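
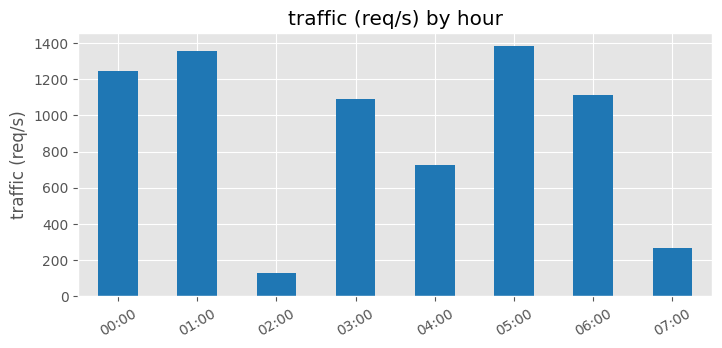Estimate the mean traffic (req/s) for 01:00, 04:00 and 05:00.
(1400 + 800 + 1400) / 3 ≈ 1200.

≈ 1200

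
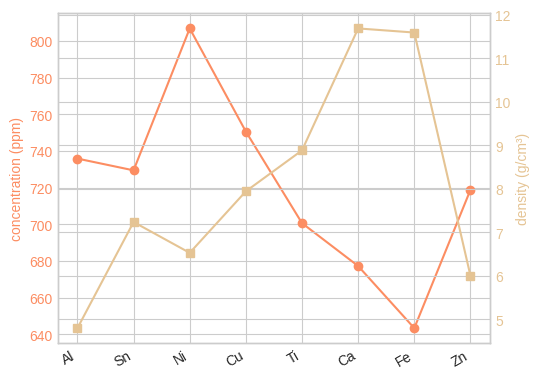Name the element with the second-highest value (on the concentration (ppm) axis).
Cu

Top 3 (on the concentration (ppm) axis): Ni ≈ 800, Cu ≈ 760, Al ≈ 740.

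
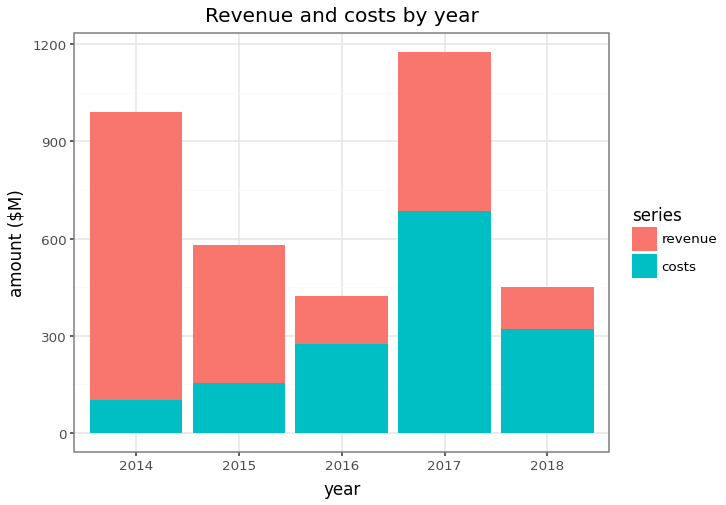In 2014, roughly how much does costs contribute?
costs top ≈ 100, bottom ≈ 0; segment ≈ 100.

≈ 100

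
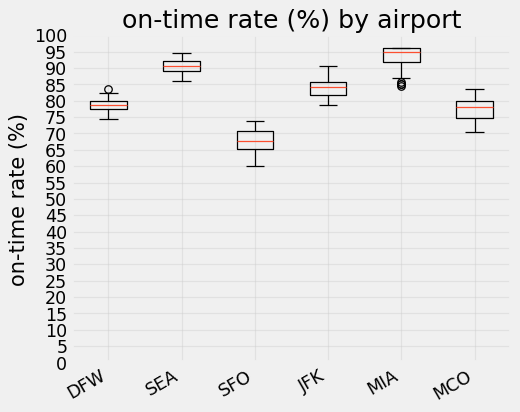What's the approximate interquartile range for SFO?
Q3 ≈ 70, Q1 ≈ 65; IQR ≈ 5.

≈ 5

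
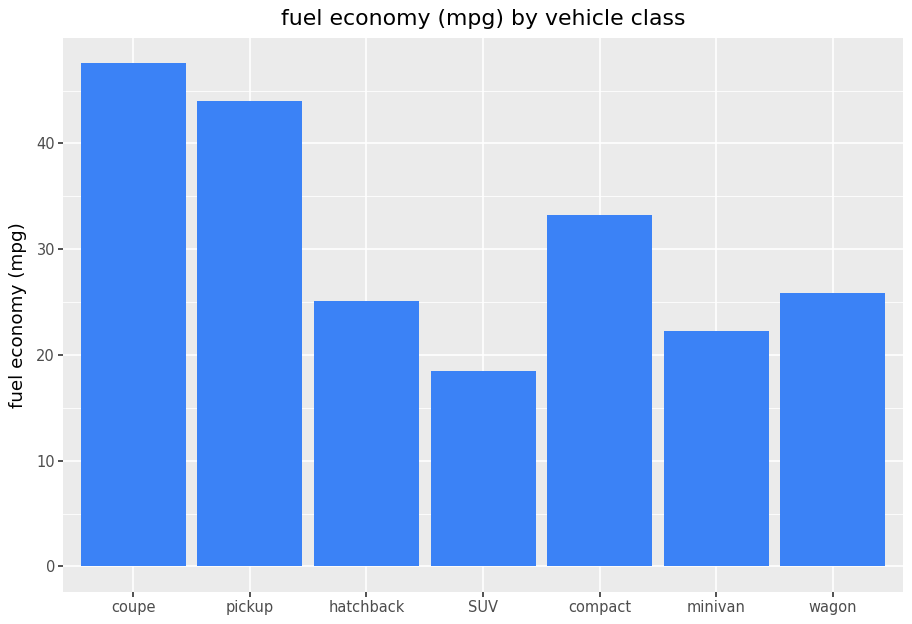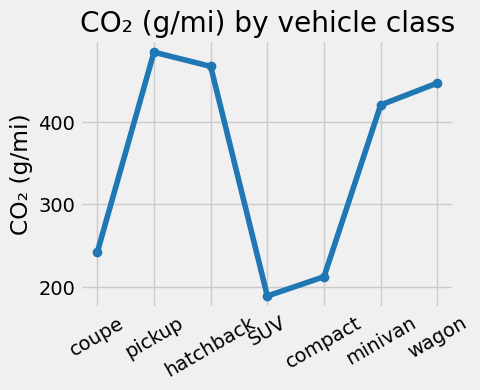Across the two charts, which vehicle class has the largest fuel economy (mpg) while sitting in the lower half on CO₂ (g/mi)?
Chart 2 median CO₂ (g/mi) ≈ 400; below-median vehicle classes: coupe, SUV, compact. Among those, coupe has the highest fuel economy (mpg) (≈ 50).

coupe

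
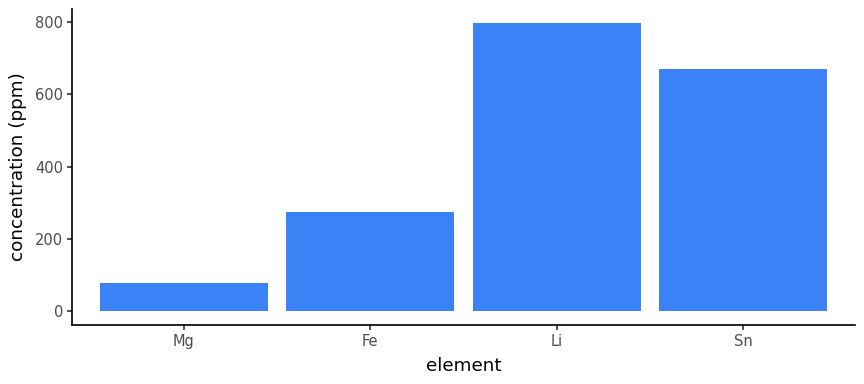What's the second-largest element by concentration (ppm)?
Top 3: Li ≈ 800, Sn ≈ 700, Fe ≈ 300.

Sn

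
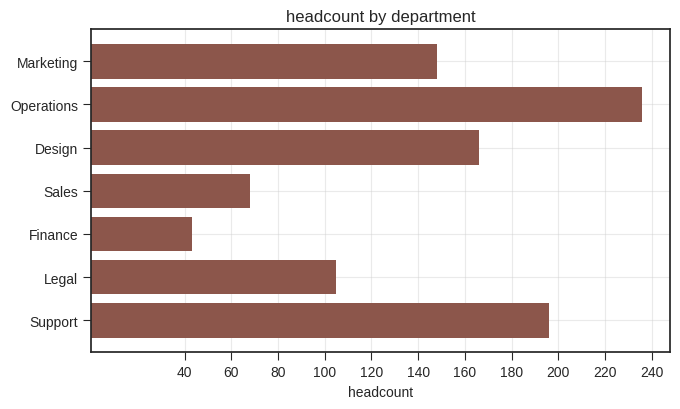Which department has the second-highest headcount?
Top 3: Operations ≈ 240, Support ≈ 200, Design ≈ 160.

Support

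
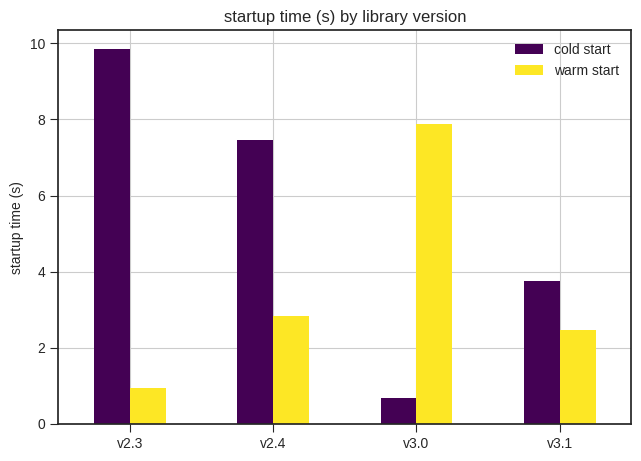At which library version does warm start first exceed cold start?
v3.0

v2.4: warm start ≈ 3 vs cold start ≈ 7 (not yet); v3.0: warm start ≈ 8 vs cold start ≈ 1 (first crossover).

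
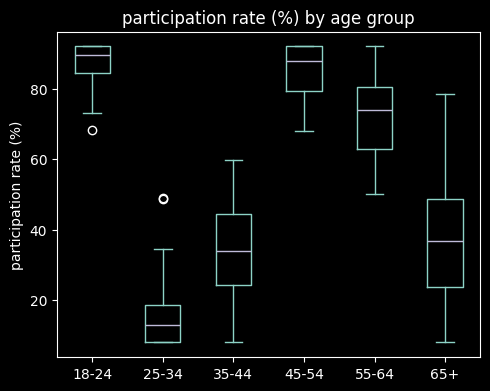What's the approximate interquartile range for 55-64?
Q3 ≈ 80, Q1 ≈ 60; IQR ≈ 20.

≈ 20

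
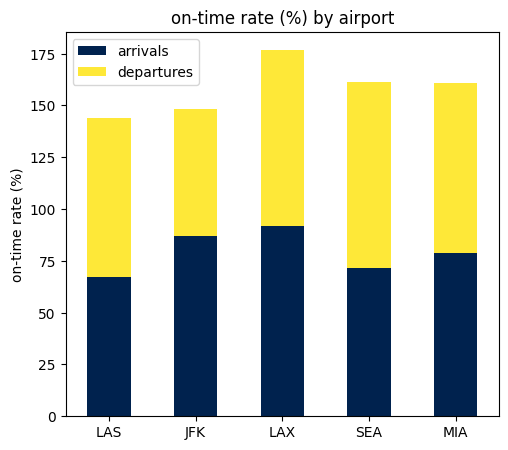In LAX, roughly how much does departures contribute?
departures top ≈ 180, bottom ≈ 100; segment ≈ 80.

≈ 80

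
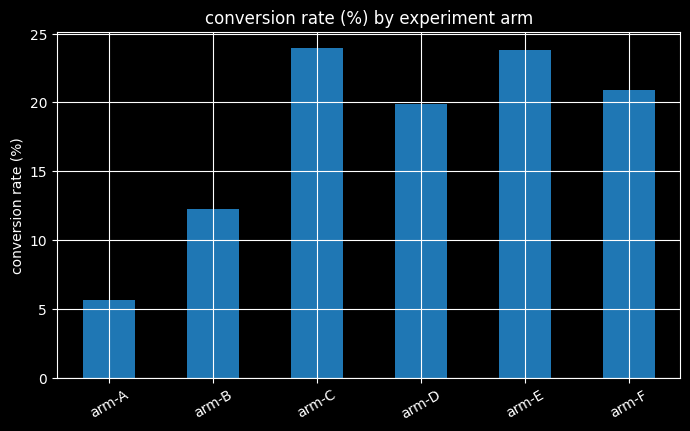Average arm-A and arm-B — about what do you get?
(6 + 12) / 2 ≈ 9.

≈ 9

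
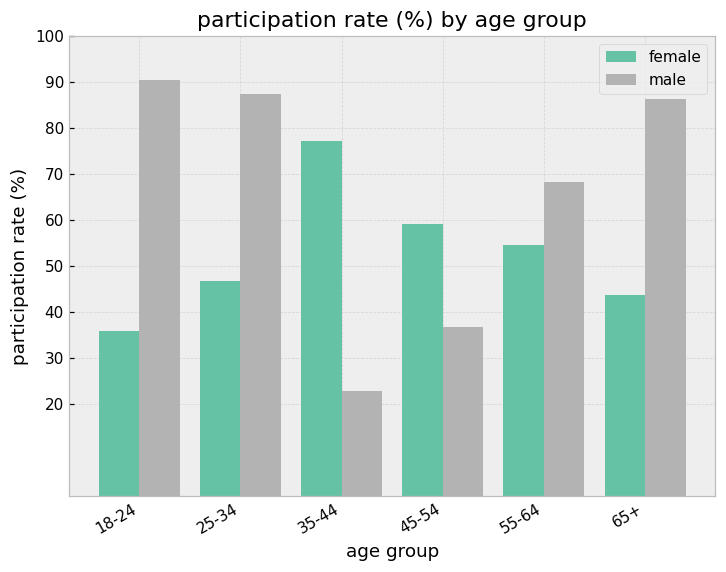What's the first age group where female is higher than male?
25-34: female ≈ 50 vs male ≈ 90 (not yet); 35-44: female ≈ 80 vs male ≈ 20 (first crossover).

35-44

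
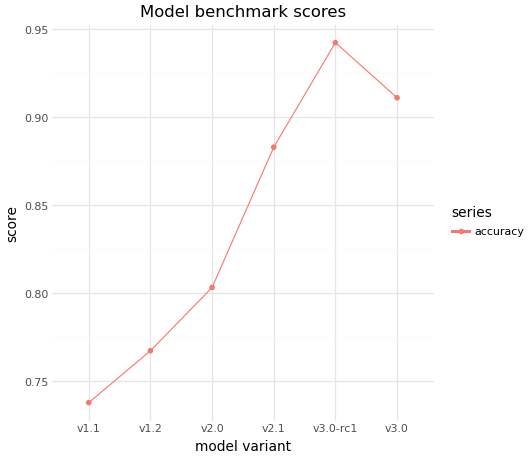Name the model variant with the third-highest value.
v2.1

Top 4: v3.0-rc1 ≈ 0.94, v3.0 ≈ 0.92, v2.1 ≈ 0.88, v2.0 ≈ 0.80.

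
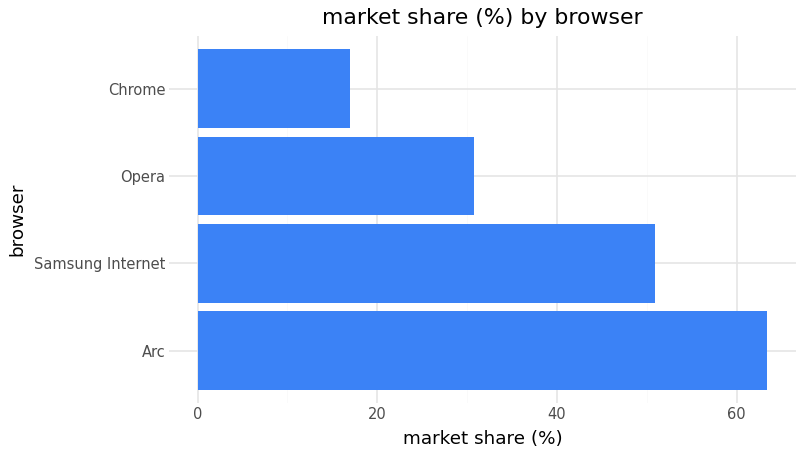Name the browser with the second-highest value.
Top 3: Arc ≈ 60, Samsung Internet ≈ 50, Opera ≈ 30.

Samsung Internet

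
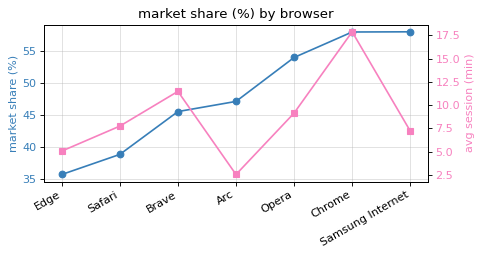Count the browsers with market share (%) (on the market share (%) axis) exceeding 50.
Above 50: Opera, Chrome, Samsung Internet.

3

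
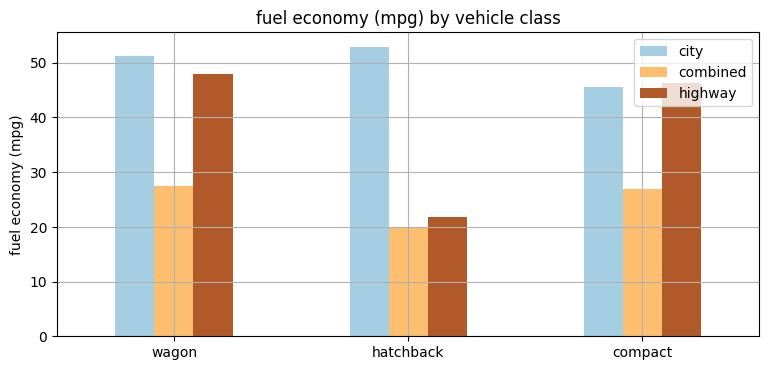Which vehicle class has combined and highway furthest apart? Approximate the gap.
wagon, ≈ 25 mpg

wagon: combined ≈ 25, highway ≈ 50 → gap ≈ 25. Next-largest (compact) is only ≈ 20.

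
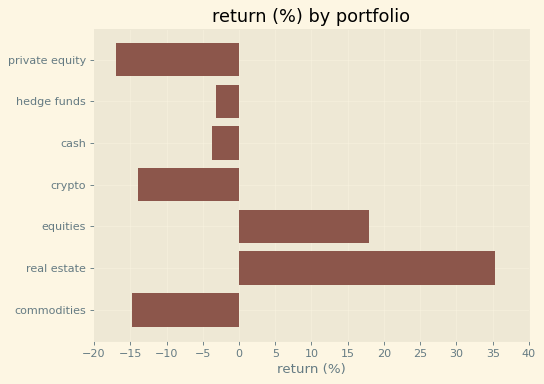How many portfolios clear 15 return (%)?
Above 15: equities, real estate.

2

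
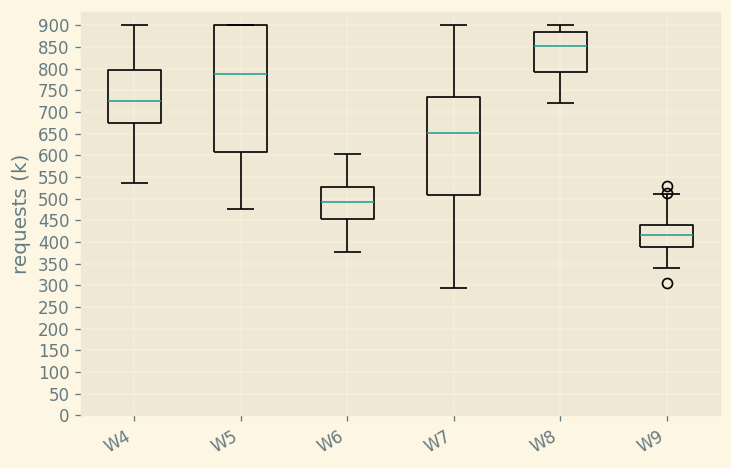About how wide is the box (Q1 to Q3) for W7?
Q3 ≈ 750, Q1 ≈ 500; IQR ≈ 250.

≈ 250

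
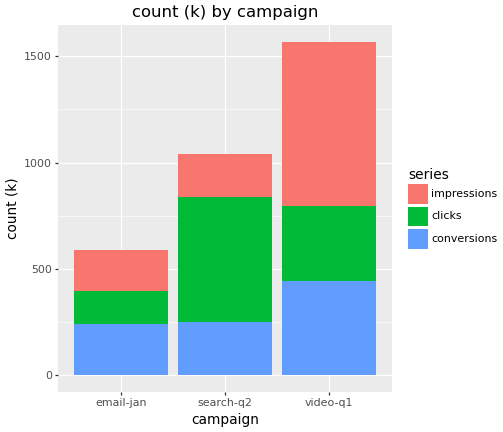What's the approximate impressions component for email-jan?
impressions top ≈ 600, bottom ≈ 400; segment ≈ 200.

≈ 200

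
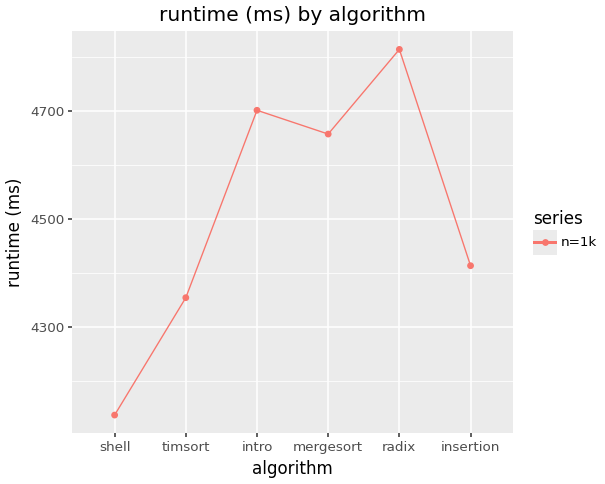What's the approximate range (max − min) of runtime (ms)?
Max radix ≈ 4800, min shell ≈ 4100; range ≈ 700.

≈ 700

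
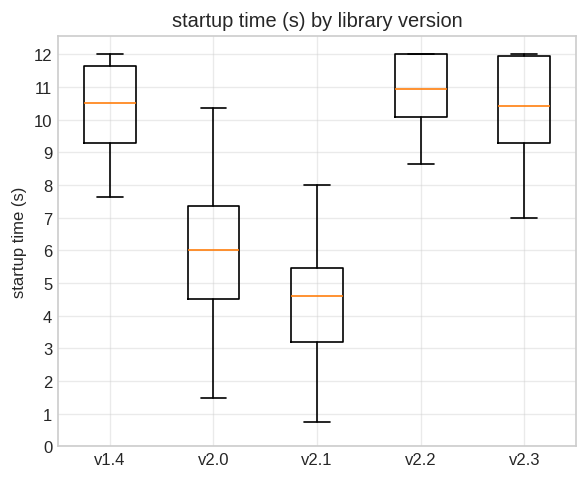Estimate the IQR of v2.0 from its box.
Q3 ≈ 7, Q1 ≈ 4; IQR ≈ 3.

≈ 3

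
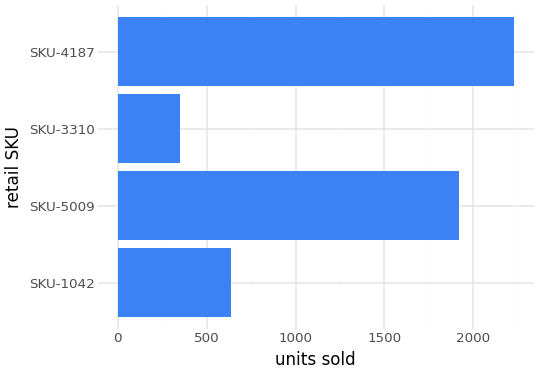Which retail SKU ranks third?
SKU-1042

Top 4: SKU-4187 ≈ 2200, SKU-5009 ≈ 2000, SKU-1042 ≈ 600, SKU-3310 ≈ 400.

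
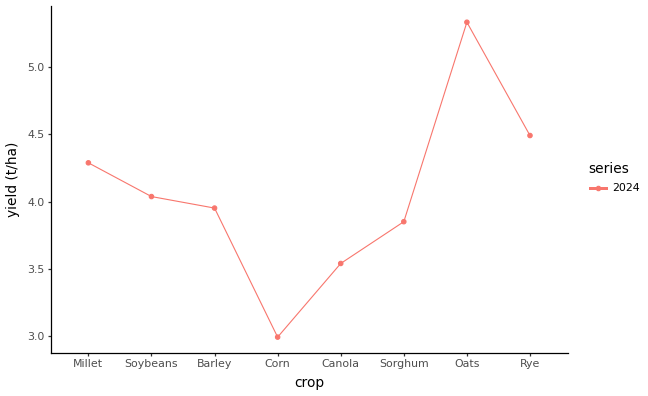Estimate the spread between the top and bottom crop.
Max Oats ≈ 5.4, min Corn ≈ 3.0; range ≈ 2.4.

≈ 2.4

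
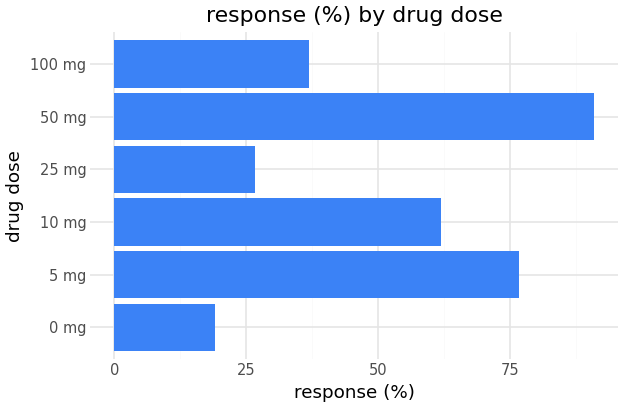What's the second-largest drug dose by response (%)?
Top 3: 50 mg ≈ 90, 5 mg ≈ 80, 10 mg ≈ 60.

5 mg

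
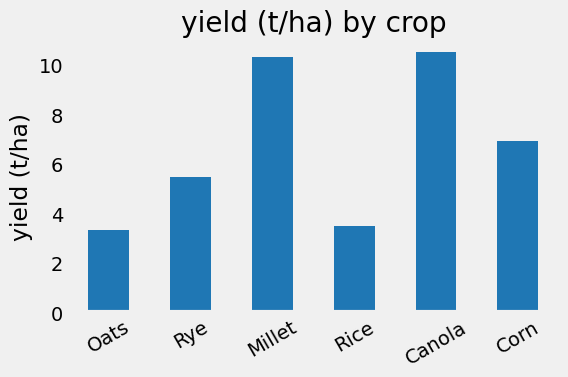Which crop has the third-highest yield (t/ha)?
Corn

Top 4: Canola ≈ 11, Millet ≈ 10, Corn ≈ 7, Rye ≈ 5.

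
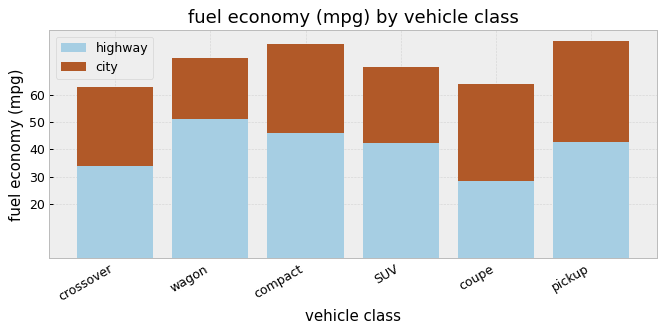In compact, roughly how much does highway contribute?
highway top ≈ 50, bottom ≈ 0; segment ≈ 50.

≈ 50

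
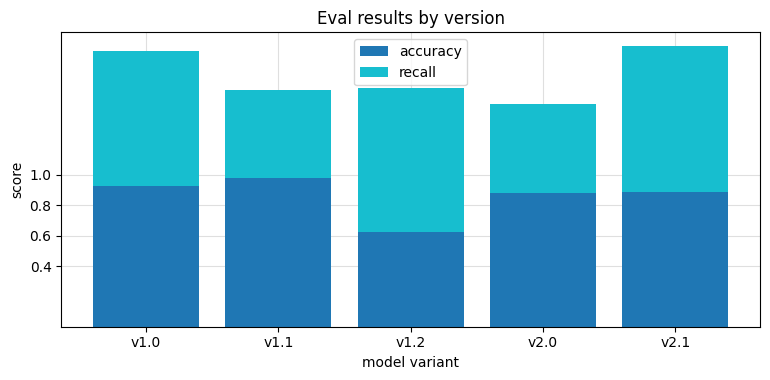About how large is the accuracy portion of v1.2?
accuracy top ≈ 0.6, bottom ≈ 0.0; segment ≈ 0.6.

≈ 0.6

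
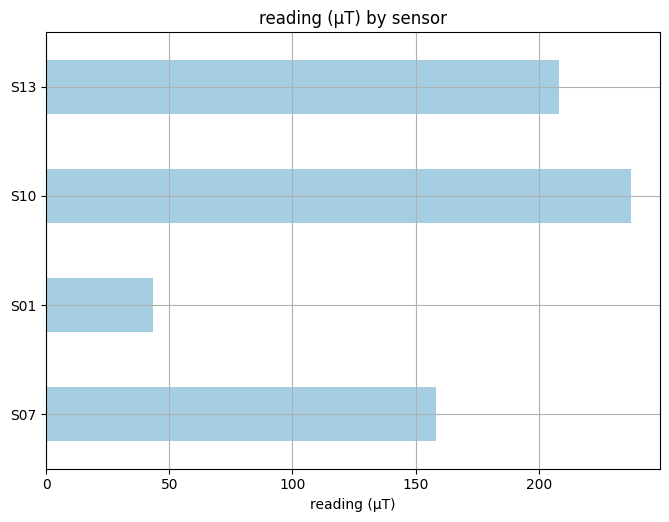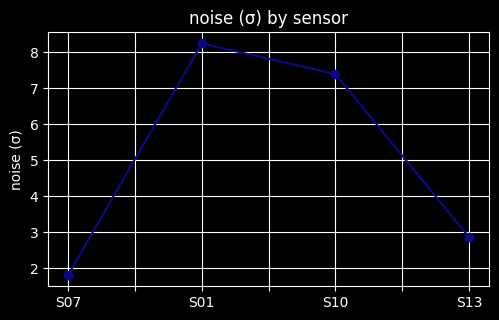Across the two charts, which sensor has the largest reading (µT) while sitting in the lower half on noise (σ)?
Chart 2 median noise (σ) ≈ 5; below-median sensors: S07, S13. Among those, S13 has the highest reading (µT) (≈ 200).

S13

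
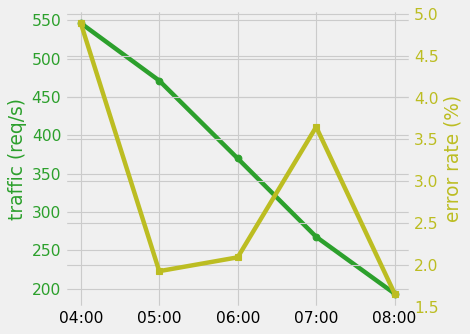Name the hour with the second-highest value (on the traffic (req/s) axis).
Top 3 (on the traffic (req/s) axis): 04:00 ≈ 550, 05:00 ≈ 450, 06:00 ≈ 350.

05:00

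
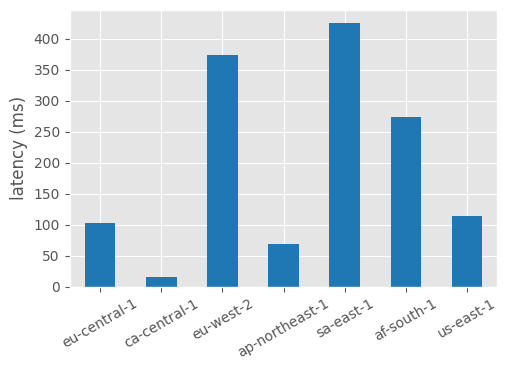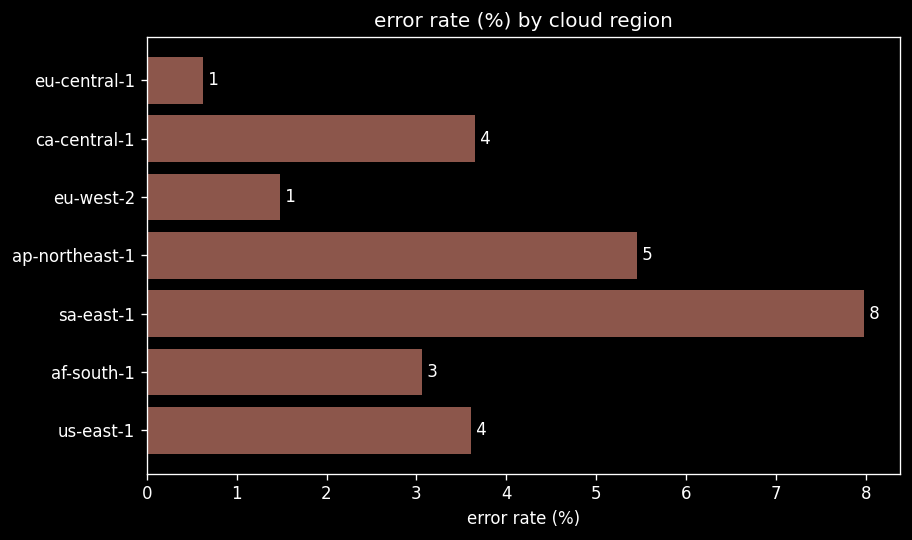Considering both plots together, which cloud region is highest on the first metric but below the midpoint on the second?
Chart 2 median error rate (%) ≈ 4; below-median cloud regions: eu-central-1, eu-west-2, af-south-1. Among those, eu-west-2 has the highest latency (ms) (≈ 350).

eu-west-2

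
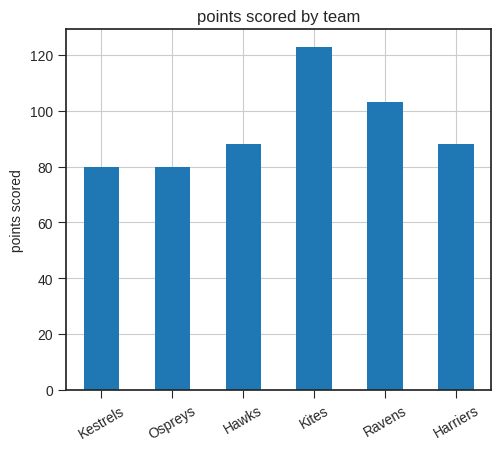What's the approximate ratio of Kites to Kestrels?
≈ 1.5×

Kites ≈ 120, Kestrels ≈ 80; 120/80 ≈ 1.5.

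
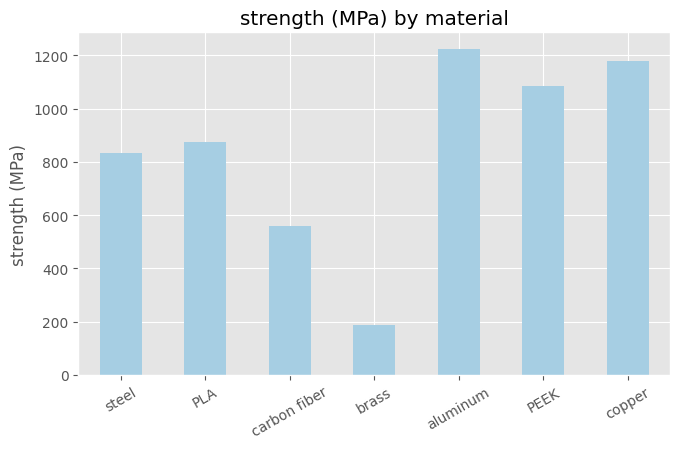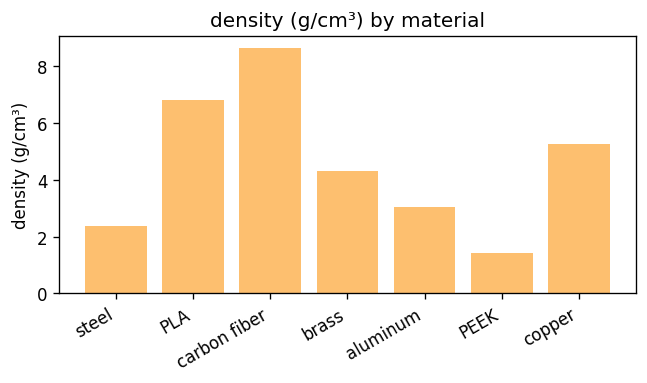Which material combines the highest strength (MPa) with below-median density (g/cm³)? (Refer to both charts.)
aluminum

Chart 2 median density (g/cm³) ≈ 4; below-median materials: steel, aluminum, PEEK. Among those, aluminum has the highest strength (MPa) (≈ 1200).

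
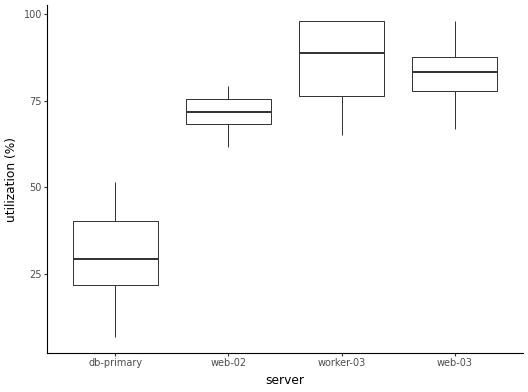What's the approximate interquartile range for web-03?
Q3 ≈ 90, Q1 ≈ 80; IQR ≈ 10.

≈ 10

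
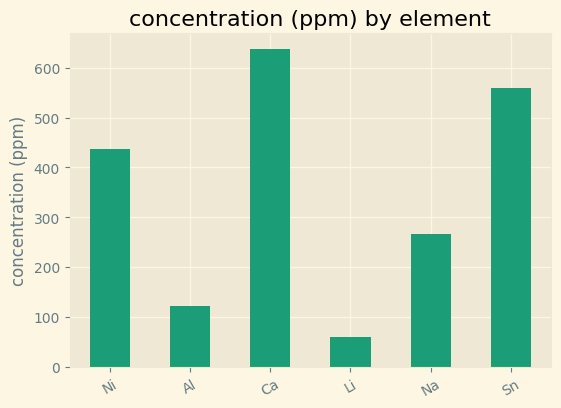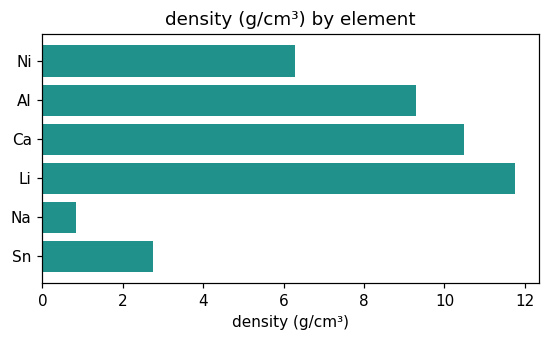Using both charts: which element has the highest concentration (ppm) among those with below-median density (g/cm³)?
Sn

Chart 2 median density (g/cm³) ≈ 8; below-median elements: Ni, Na, Sn. Among those, Sn has the highest concentration (ppm) (≈ 600).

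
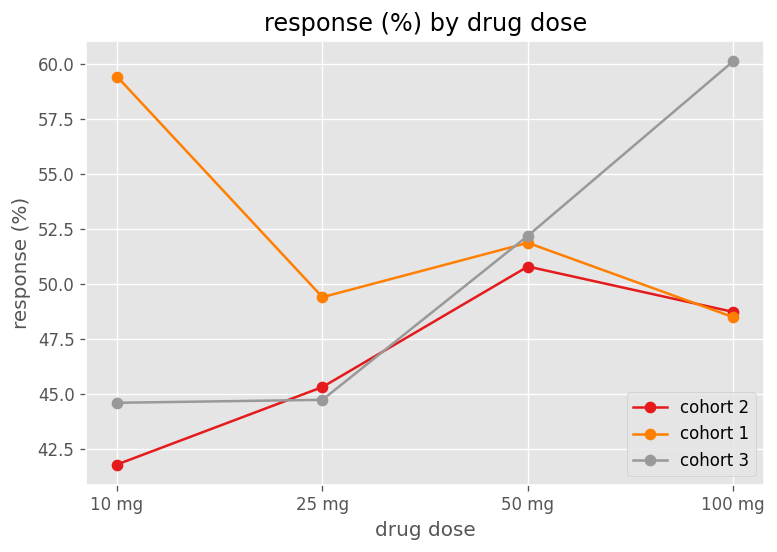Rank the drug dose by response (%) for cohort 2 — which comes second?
Top 3 for cohort 2: 50 mg ≈ 50, 100 mg ≈ 48, 25 mg ≈ 46.

100 mg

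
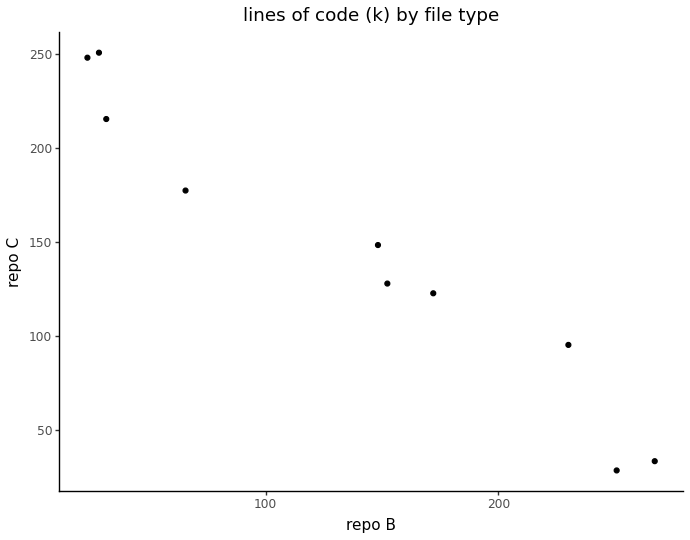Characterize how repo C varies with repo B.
negative, strong

Points are negatively correlated; strong (|r| ≈ 1.0).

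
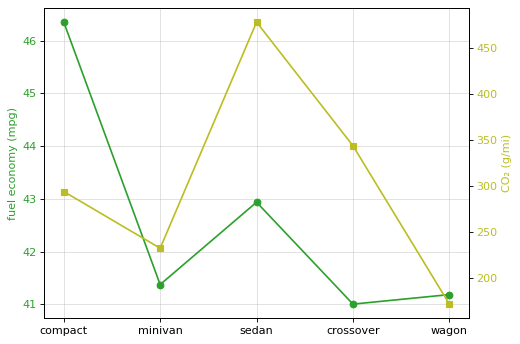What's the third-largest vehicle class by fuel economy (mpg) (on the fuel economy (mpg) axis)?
minivan

Top 4 (on the fuel economy (mpg) axis): compact ≈ 46.5, sedan ≈ 43.0, minivan ≈ 41.5, wagon ≈ 41.0.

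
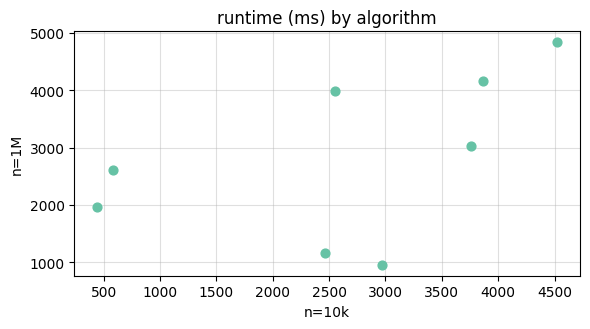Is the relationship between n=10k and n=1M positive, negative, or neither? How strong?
Points are positively correlated; moderate (|r| ≈ 0.5).

positive, moderate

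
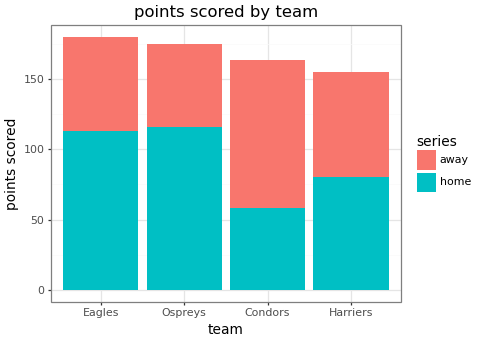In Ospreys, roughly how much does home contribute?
≈ 120

home top ≈ 120, bottom ≈ 0; segment ≈ 120.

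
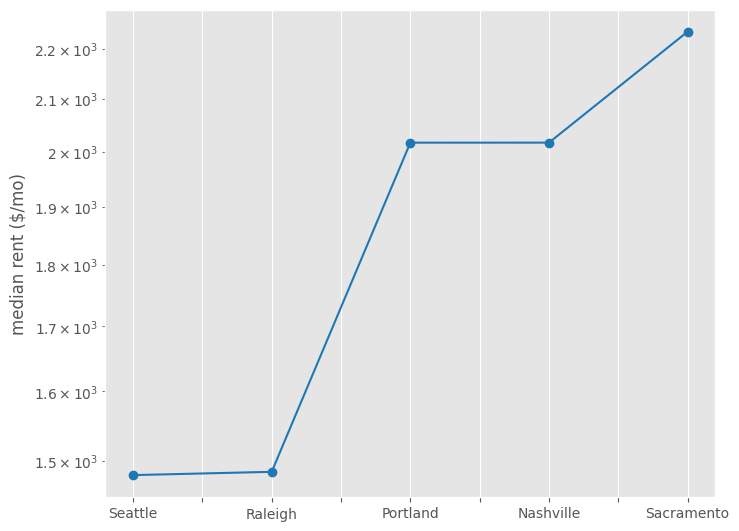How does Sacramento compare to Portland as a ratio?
Sacramento ≈ 2200, Portland ≈ 2000; 2200/2000 ≈ 1.1.

≈ 1.1×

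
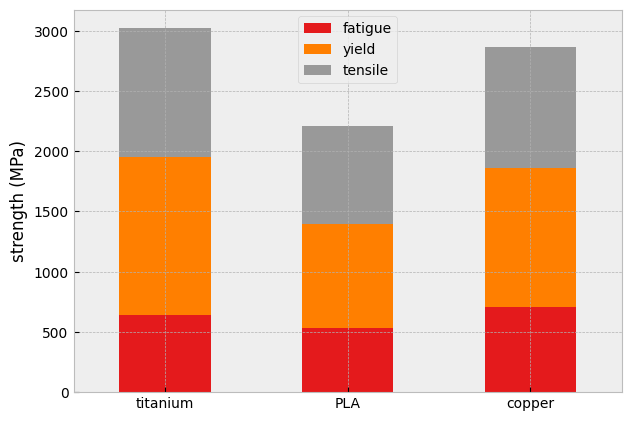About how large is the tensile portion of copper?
≈ 1000

tensile top ≈ 3000, bottom ≈ 2000; segment ≈ 1000.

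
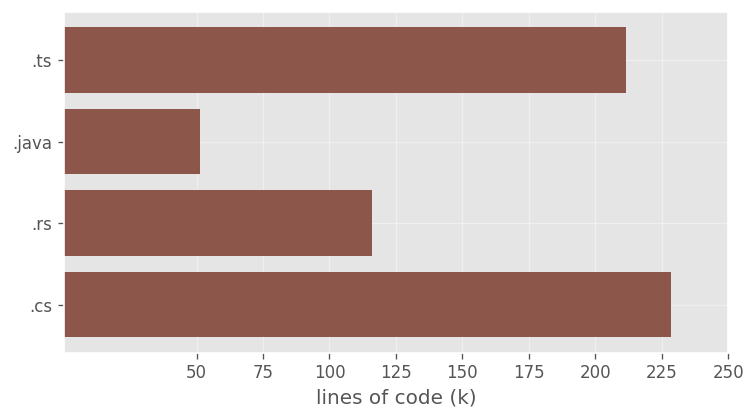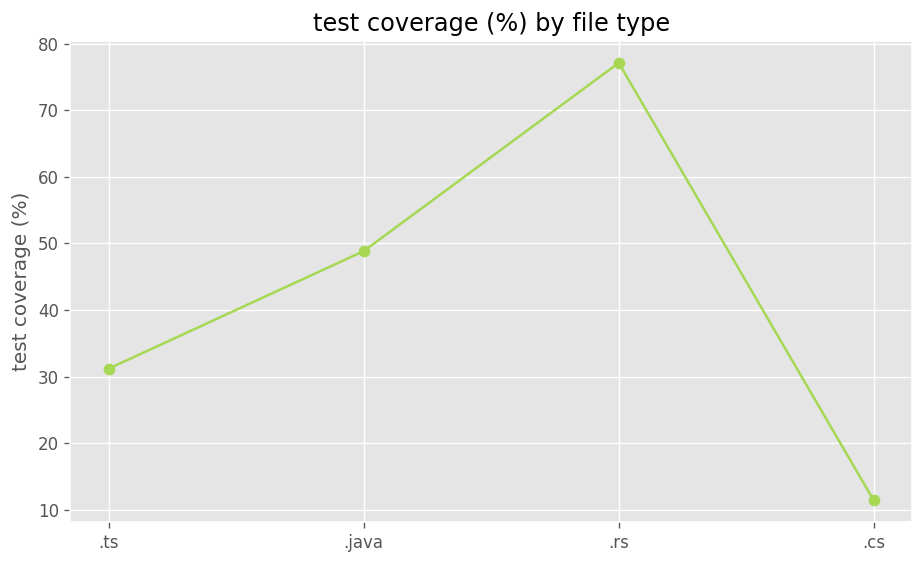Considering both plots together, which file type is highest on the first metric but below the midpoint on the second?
.cs

Chart 2 median test coverage (%) ≈ 40; below-median file types: .ts, .cs. Among those, .cs has the highest lines of code (k) (≈ 225).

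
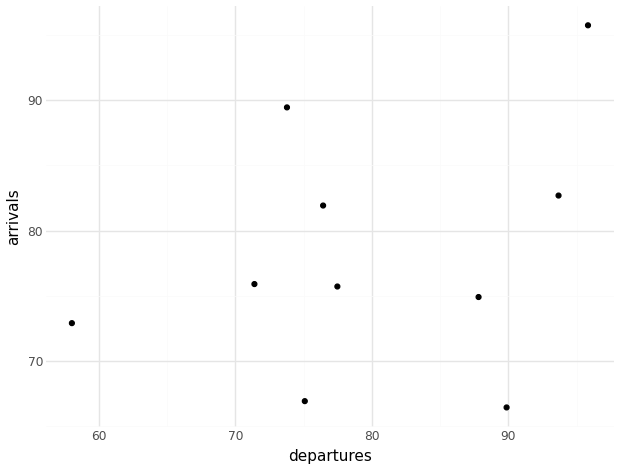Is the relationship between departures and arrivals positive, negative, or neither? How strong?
Points are positively correlated; weak (|r| ≈ 0.3).

positive, weak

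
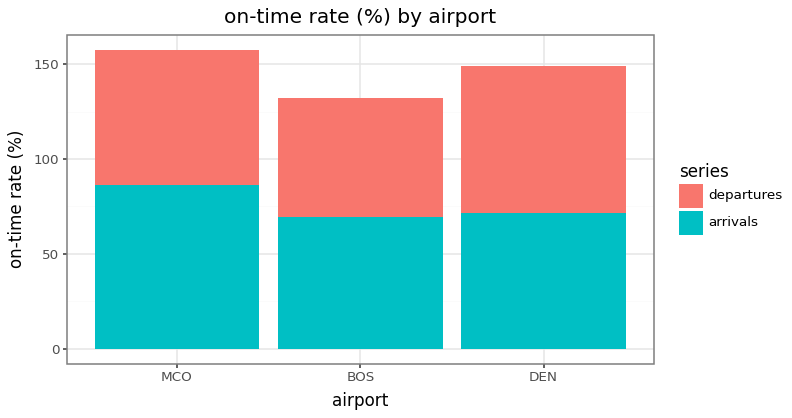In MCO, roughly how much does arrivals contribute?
arrivals top ≈ 80, bottom ≈ 0; segment ≈ 80.

≈ 80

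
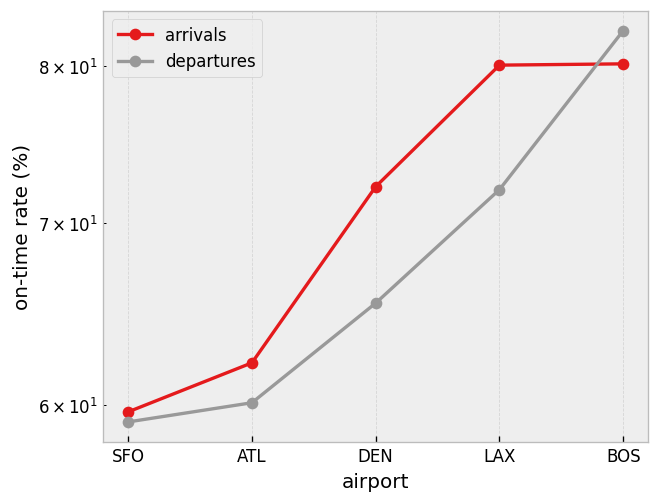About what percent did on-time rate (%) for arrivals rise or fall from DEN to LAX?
DEN ≈ 72, LAX ≈ 80; (80 − 72) / 72 ≈ +11.1%.

≈ +11.1%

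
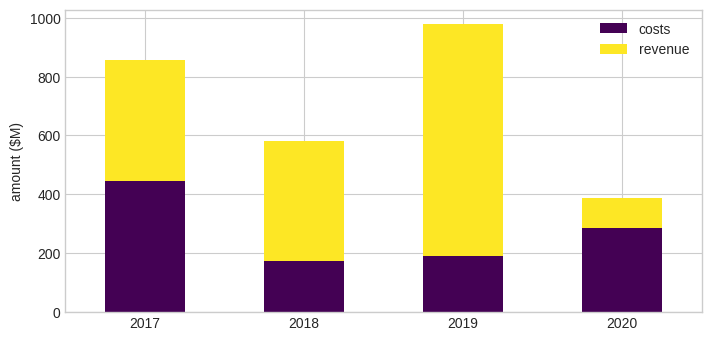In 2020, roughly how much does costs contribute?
costs top ≈ 300, bottom ≈ 0; segment ≈ 300.

≈ 300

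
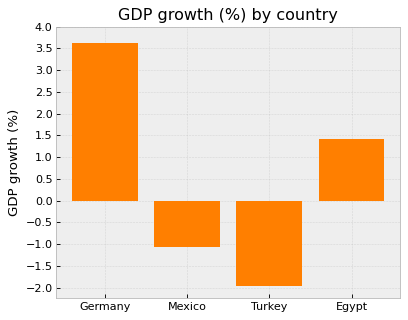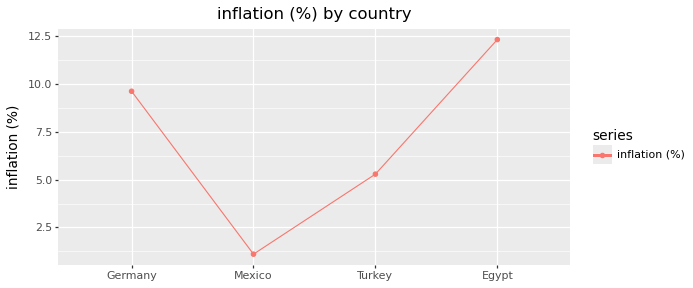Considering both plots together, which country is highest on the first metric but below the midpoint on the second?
Chart 2 median inflation (%) ≈ 8; below-median countries: Mexico, Turkey. Among those, Mexico has the highest GDP growth (%) (≈ -1).

Mexico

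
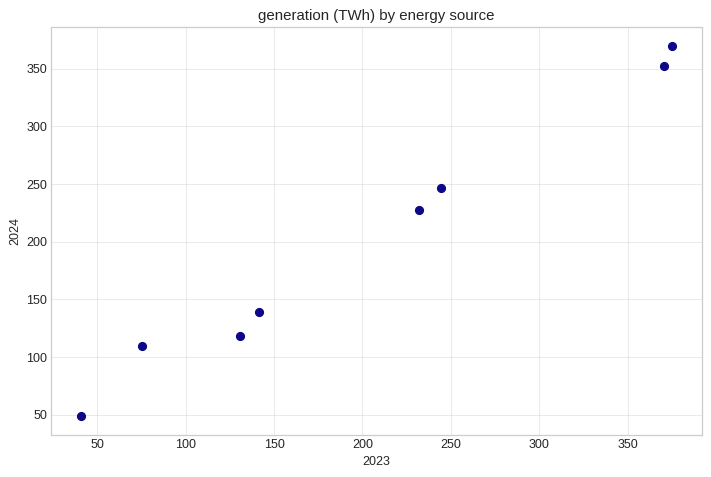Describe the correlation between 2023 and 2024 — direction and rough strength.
Points are positively correlated; strong (|r| ≈ 1.0).

positive, strong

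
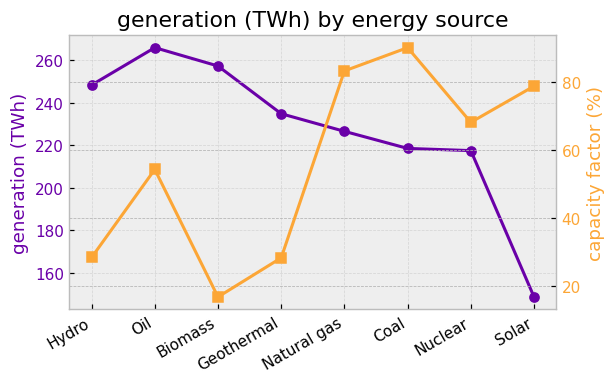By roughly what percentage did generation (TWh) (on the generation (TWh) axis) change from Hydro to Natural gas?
≈ -8%

Hydro ≈ 250, Natural gas ≈ 230; (230 − 250) / 250 ≈ -8%.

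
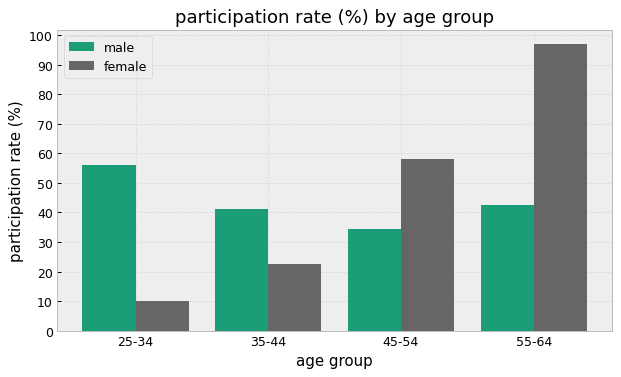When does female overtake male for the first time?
45-54

35-44: female ≈ 20 vs male ≈ 40 (not yet); 45-54: female ≈ 60 vs male ≈ 30 (first crossover).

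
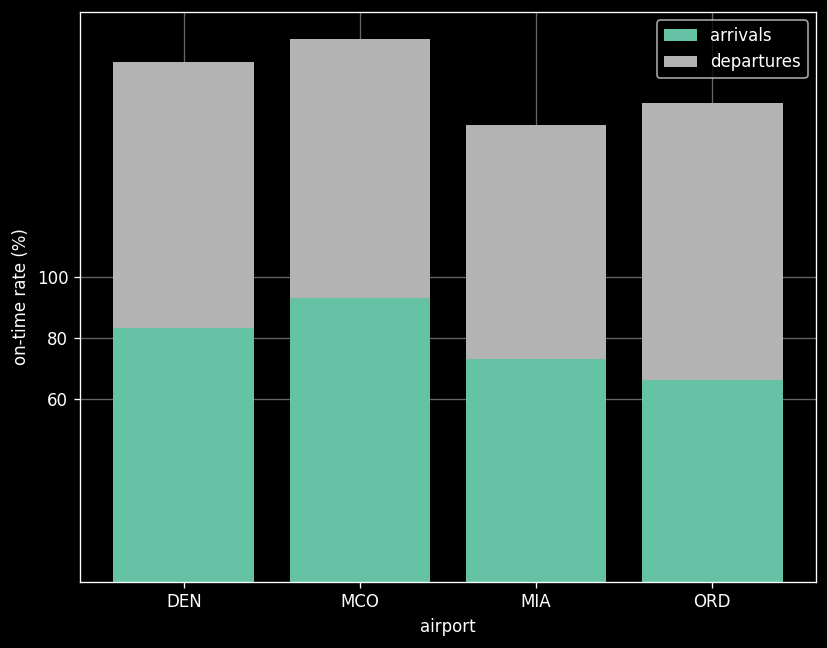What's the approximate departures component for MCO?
departures top ≈ 180, bottom ≈ 100; segment ≈ 80.

≈ 80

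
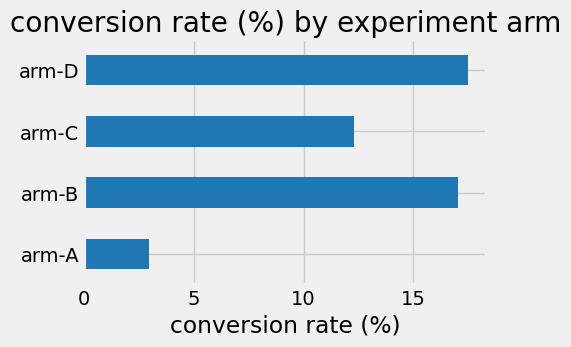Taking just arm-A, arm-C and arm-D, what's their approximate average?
(2 + 12 + 18) / 3 ≈ 11.

≈ 11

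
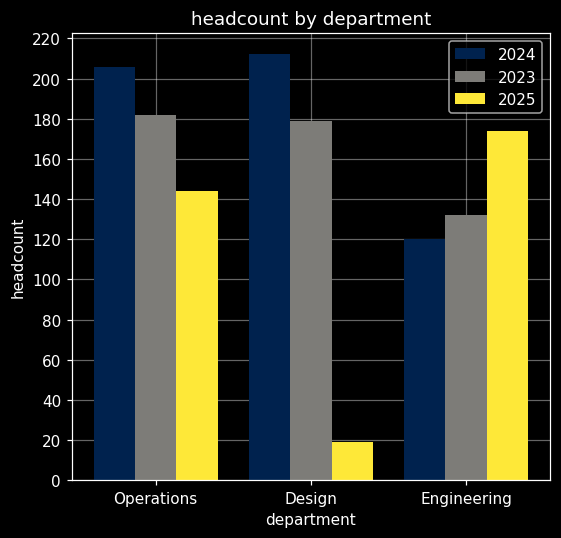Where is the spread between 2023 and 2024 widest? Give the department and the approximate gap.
Design, ≈ 40

Design: 2023 ≈ 180, 2024 ≈ 220 → gap ≈ 40. Next-largest (Operations) is only ≈ 20.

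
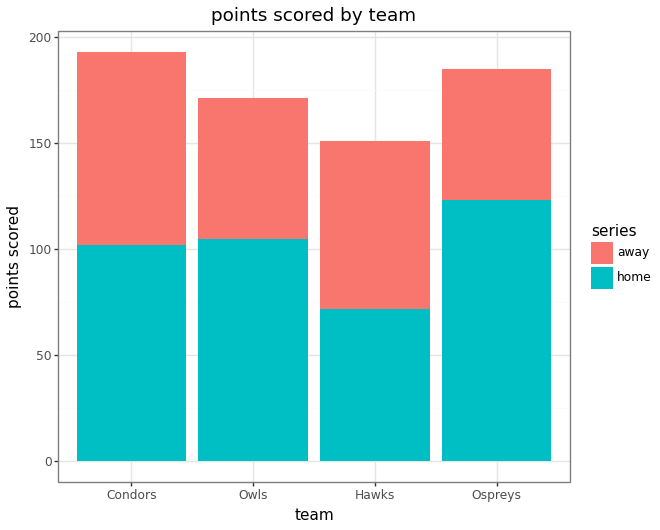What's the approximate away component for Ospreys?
away top ≈ 180, bottom ≈ 120; segment ≈ 60.

≈ 60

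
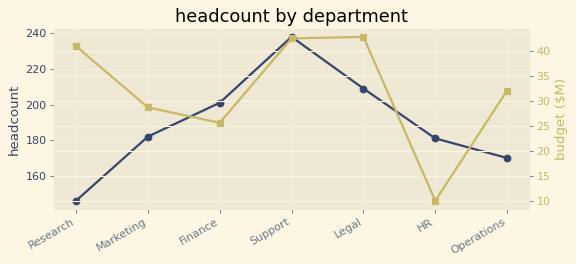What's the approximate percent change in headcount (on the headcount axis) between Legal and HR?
Legal ≈ 210, HR ≈ 180; (180 − 210) / 210 ≈ -14.3%.

≈ -14.3%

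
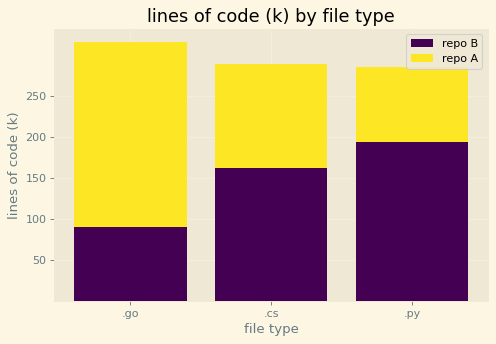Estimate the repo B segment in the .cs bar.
repo B top ≈ 150, bottom ≈ 0; segment ≈ 150.

≈ 150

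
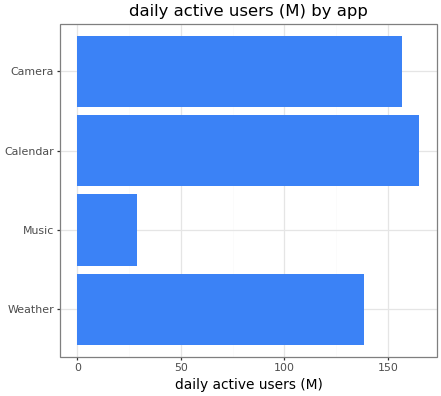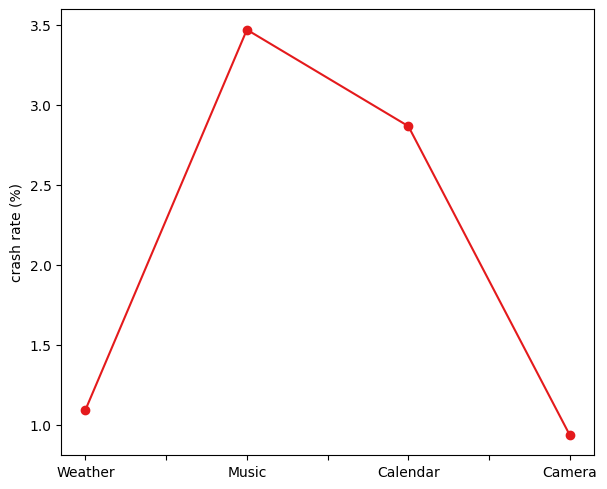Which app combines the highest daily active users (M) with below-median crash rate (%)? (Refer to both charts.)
Camera

Chart 2 median crash rate (%) ≈ 2; below-median apps: Weather, Camera. Among those, Camera has the highest daily active users (M) (≈ 160).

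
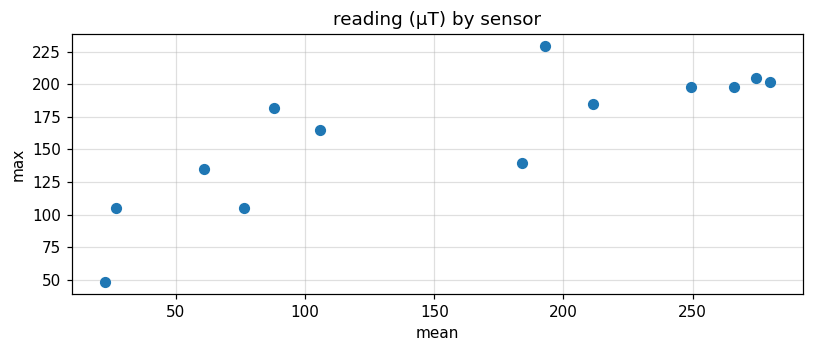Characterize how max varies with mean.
Points are positively correlated; strong (|r| ≈ 0.8).

positive, strong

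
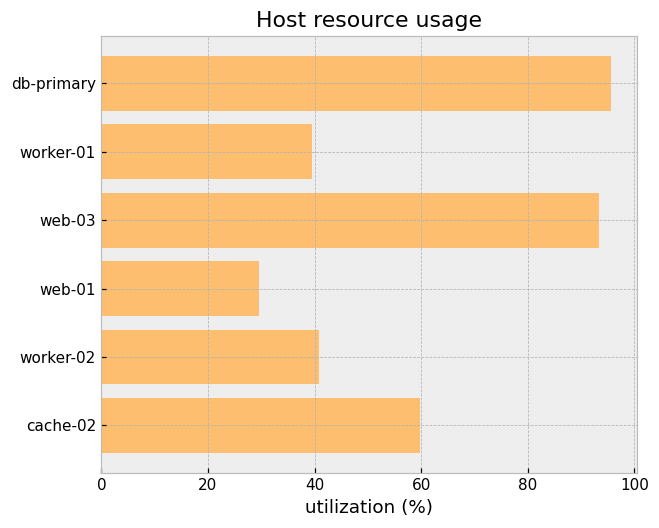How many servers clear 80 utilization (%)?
Above 80: db-primary, web-03.

2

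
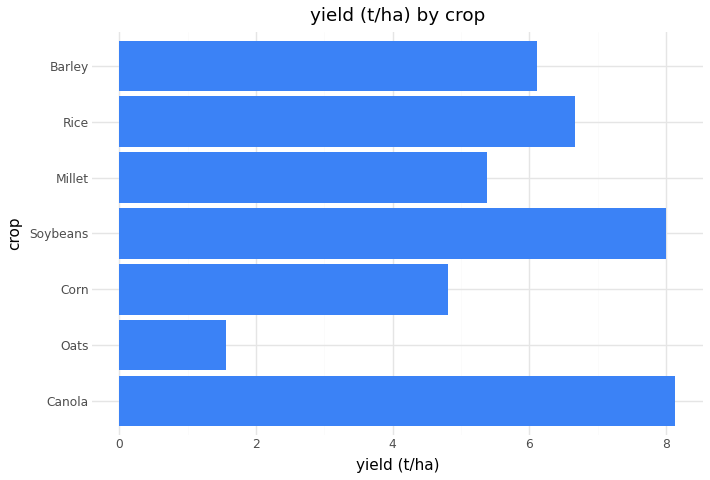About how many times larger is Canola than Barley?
Canola ≈ 8, Barley ≈ 6; 8/6 ≈ 1.33.

≈ 1.33×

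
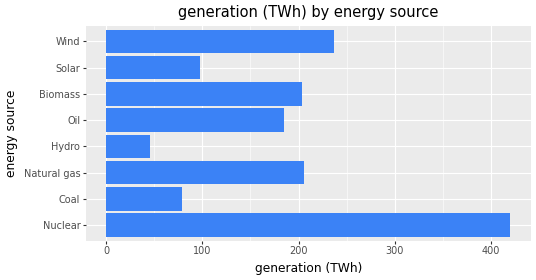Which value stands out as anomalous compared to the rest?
Nuclear ≈ 400; the rest sit between ≈ 50 and ≈ 250.

Nuclear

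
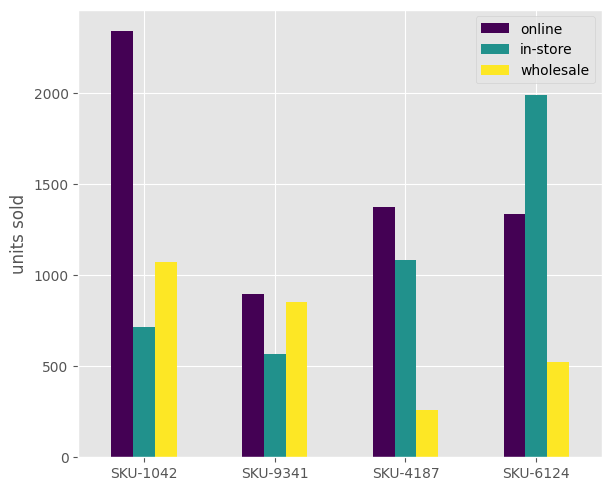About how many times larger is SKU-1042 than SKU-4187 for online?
≈ 1.71×

SKU-1042 ≈ 2400, SKU-4187 ≈ 1400; 2400/1400 ≈ 1.71.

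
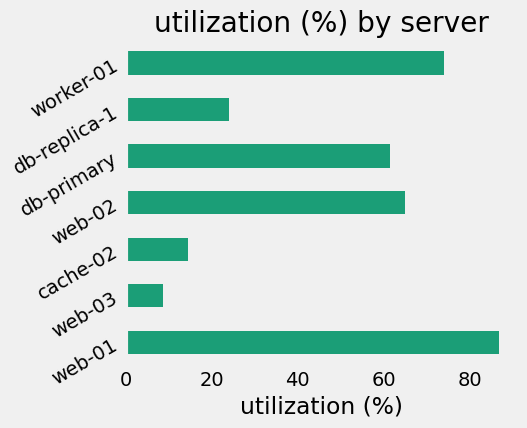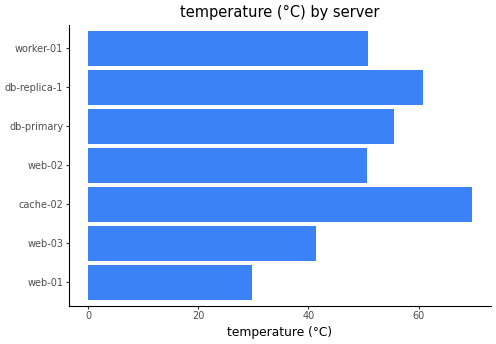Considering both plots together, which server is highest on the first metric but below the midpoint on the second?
web-01

Chart 2 median temperature (°C) ≈ 50; below-median servers: web-01, web-03, web-02. Among those, web-01 has the highest utilization (%) (≈ 90).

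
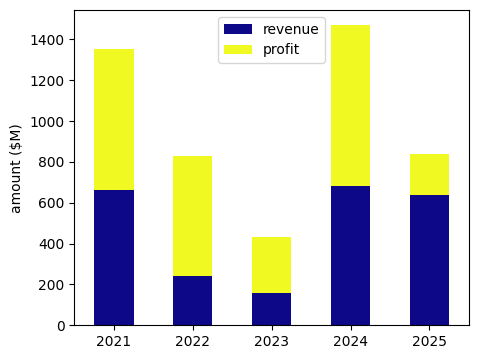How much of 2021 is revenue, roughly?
revenue top ≈ 600, bottom ≈ 0; segment ≈ 600.

≈ 600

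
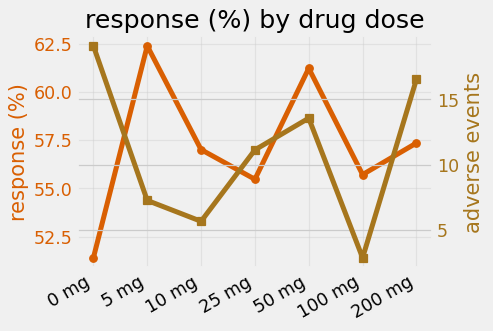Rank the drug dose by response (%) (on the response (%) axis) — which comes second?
Top 3 (on the response (%) axis): 5 mg ≈ 62, 50 mg ≈ 61, 200 mg ≈ 57.

50 mg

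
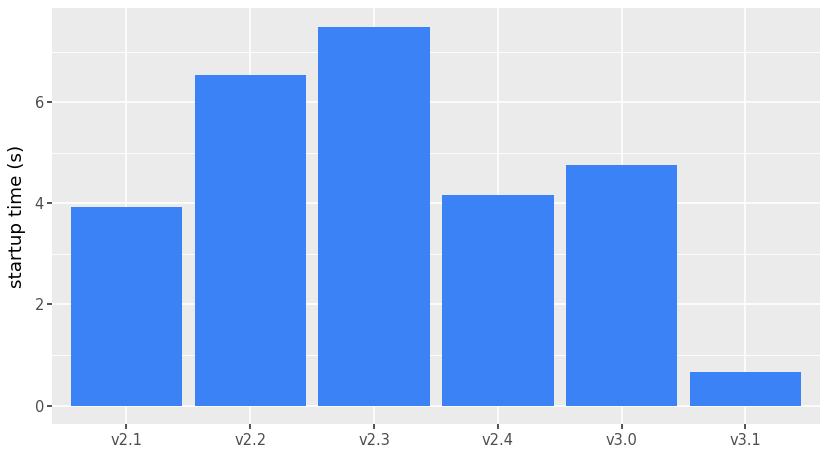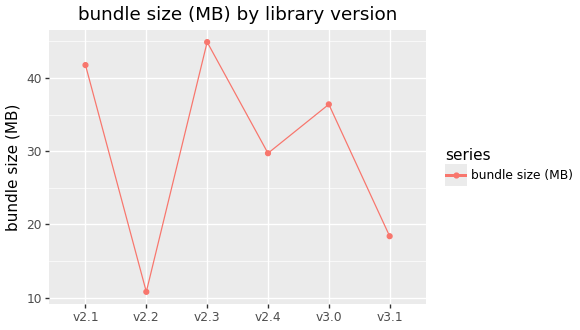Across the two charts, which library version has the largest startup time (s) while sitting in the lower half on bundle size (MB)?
Chart 2 median bundle size (MB) ≈ 35; below-median library versions: v2.2, v2.4, v3.1. Among those, v2.2 has the highest startup time (s) (≈ 7).

v2.2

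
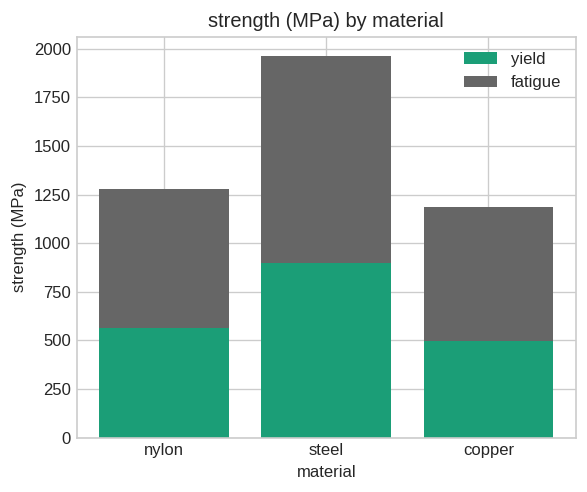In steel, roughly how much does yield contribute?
yield top ≈ 800, bottom ≈ 0; segment ≈ 800.

≈ 800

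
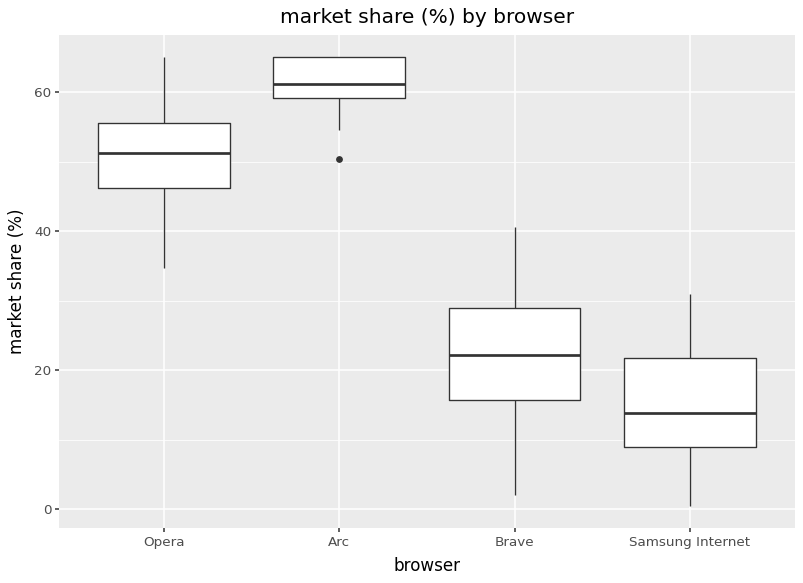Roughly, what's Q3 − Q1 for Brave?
≈ 15

Q3 ≈ 30, Q1 ≈ 15; IQR ≈ 15.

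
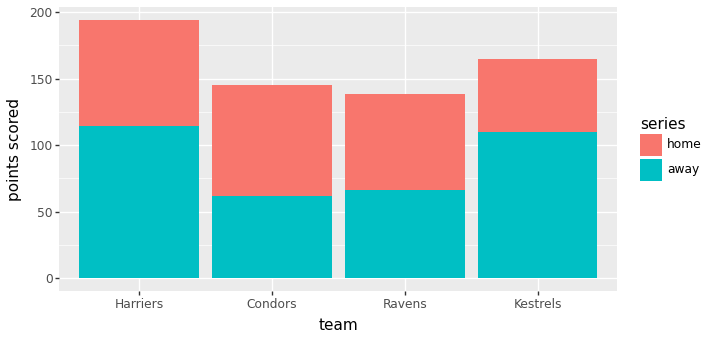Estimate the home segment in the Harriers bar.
home top ≈ 200, bottom ≈ 120; segment ≈ 80.

≈ 80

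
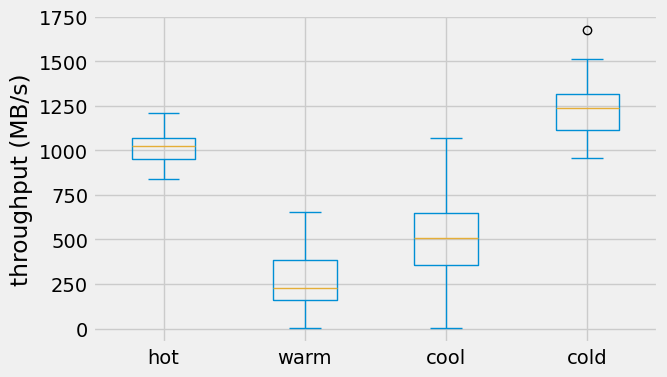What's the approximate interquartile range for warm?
≈ 200

Q3 ≈ 400, Q1 ≈ 200; IQR ≈ 200.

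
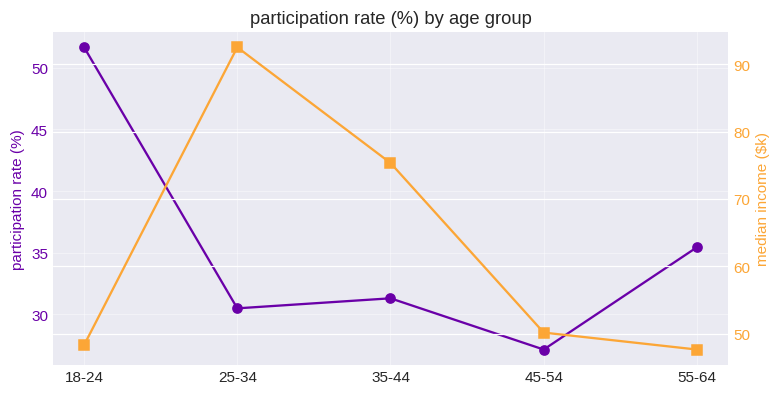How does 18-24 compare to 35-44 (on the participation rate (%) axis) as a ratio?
18-24 ≈ 50, 35-44 ≈ 30; 50/30 ≈ 1.67.

≈ 1.67×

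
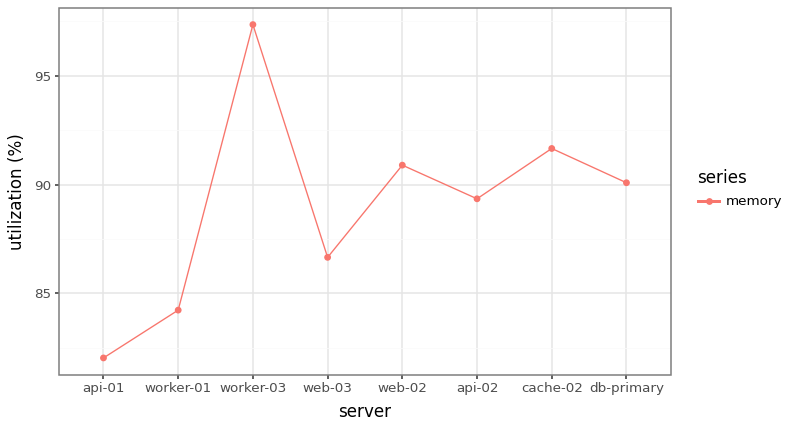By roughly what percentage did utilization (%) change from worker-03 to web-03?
worker-03 ≈ 98, web-03 ≈ 86; (86 − 98) / 98 ≈ -12.2%.

≈ -12.2%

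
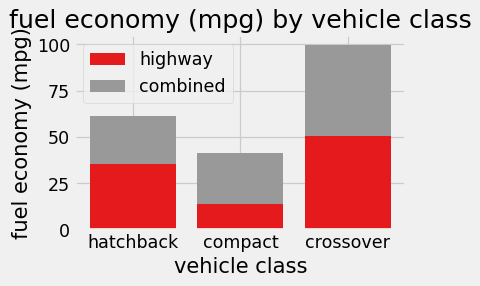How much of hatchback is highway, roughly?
≈ 40

highway top ≈ 40, bottom ≈ 0; segment ≈ 40.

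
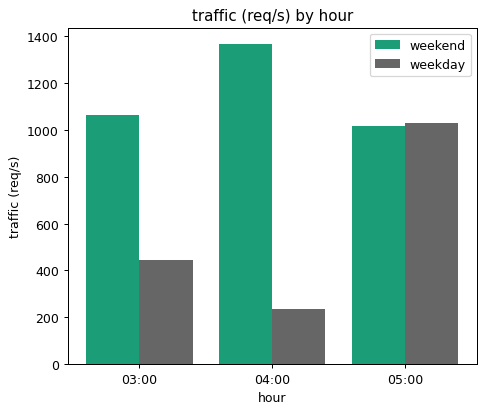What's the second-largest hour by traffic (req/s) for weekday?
Top 3 for weekday: 05:00 ≈ 1000, 03:00 ≈ 400, 04:00 ≈ 200.

03:00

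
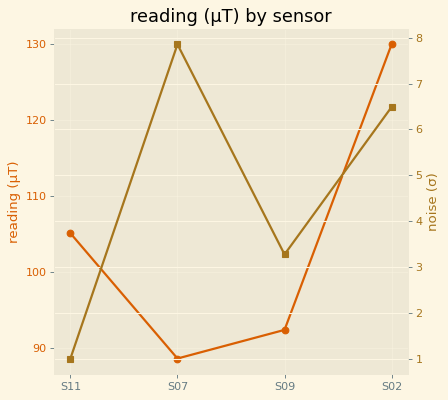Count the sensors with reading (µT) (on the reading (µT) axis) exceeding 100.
Above 100: S11, S02.

2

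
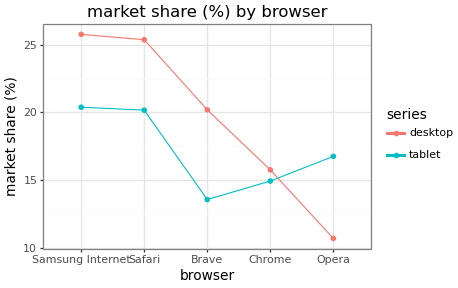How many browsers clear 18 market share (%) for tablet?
Above 18: Samsung Internet, Safari.

2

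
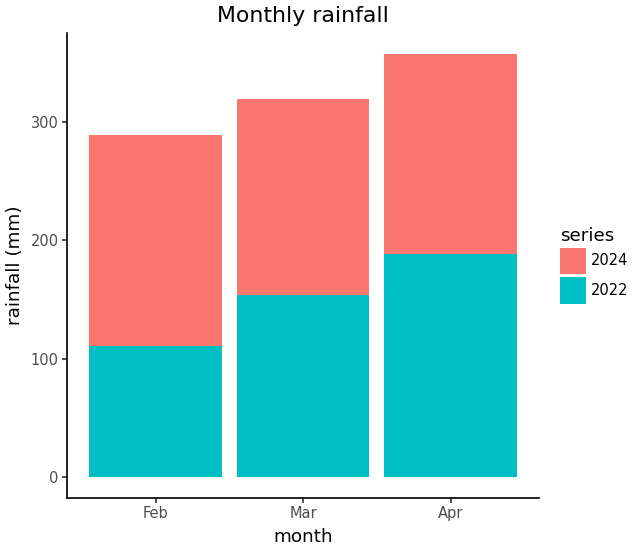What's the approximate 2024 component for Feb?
2024 top ≈ 300, bottom ≈ 100; segment ≈ 200.

≈ 200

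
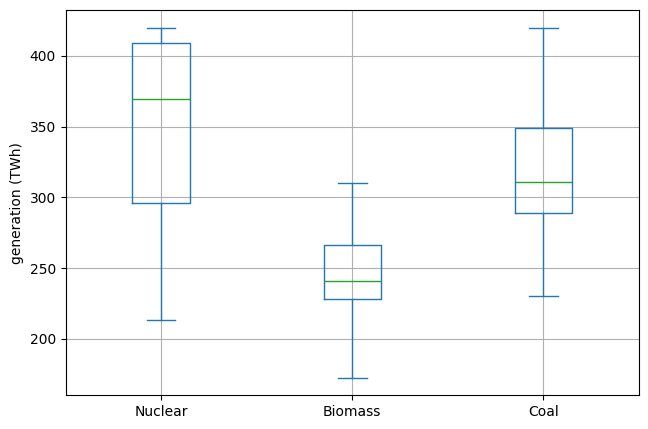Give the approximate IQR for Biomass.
≈ 40

Q3 ≈ 270, Q1 ≈ 230; IQR ≈ 40.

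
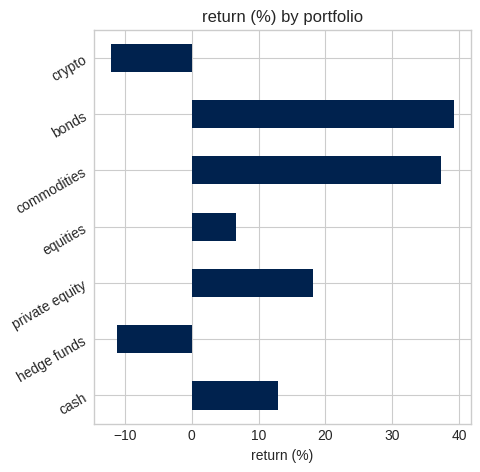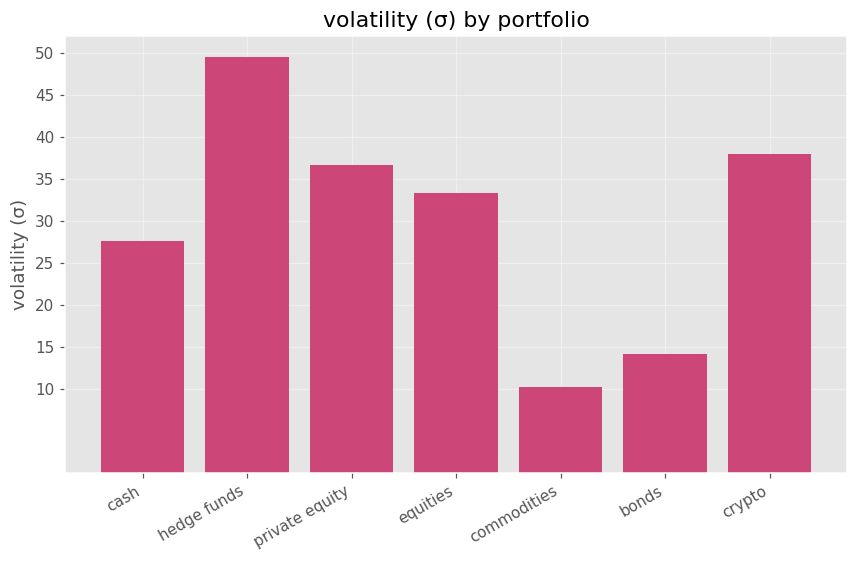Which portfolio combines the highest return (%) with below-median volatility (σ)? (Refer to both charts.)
Chart 2 median volatility (σ) ≈ 35; below-median portfolios: cash, commodities, bonds. Among those, bonds has the highest return (%) (≈ 40).

bonds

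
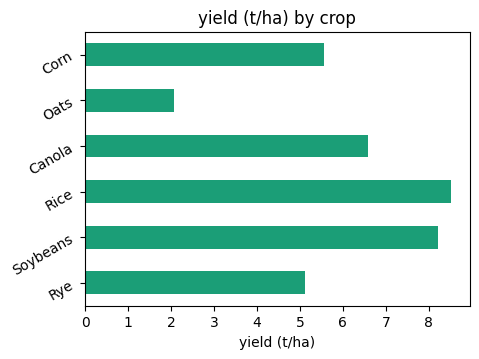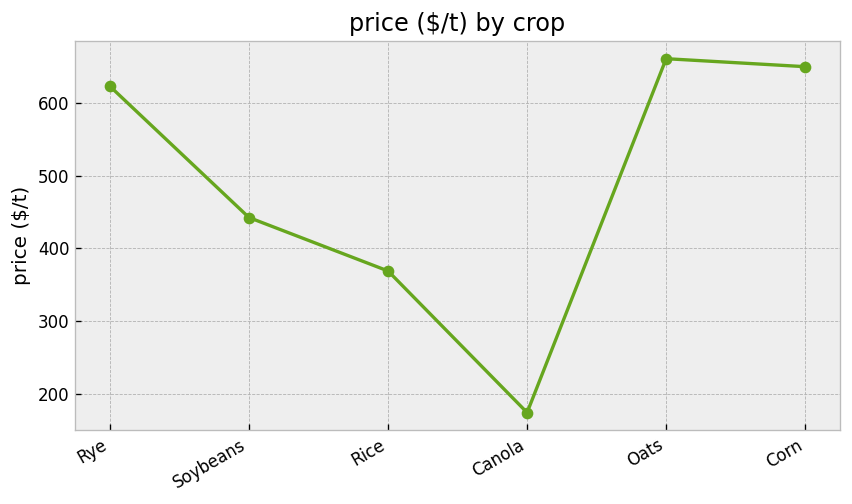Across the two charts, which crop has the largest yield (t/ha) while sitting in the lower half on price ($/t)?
Chart 2 median price ($/t) ≈ 500; below-median crops: Soybeans, Rice, Canola. Among those, Rice has the highest yield (t/ha) (≈ 9).

Rice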